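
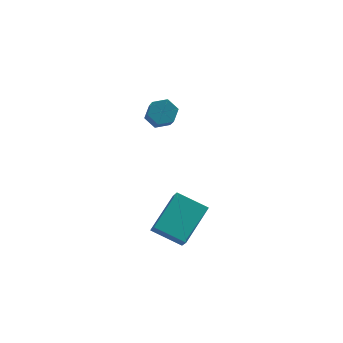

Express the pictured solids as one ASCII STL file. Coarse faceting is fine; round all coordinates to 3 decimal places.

solid 
facet normal -0.086 0.707 -0.702
outer loop
vertex 1.694 -0.333 0.398
vertex 1.093 -0.47 0.334
vertex 1.271 -0.041 0.744
endloop
endfacet
facet normal 0.725 0.528 0.441
outer loop
vertex 1.694 -0.333 0.398
vertex 1.271 -0.041 0.744
vertex 1.868 -1.752 1.811
endloop
endfacet
facet normal 0.724 0.529 0.443
outer loop
vertex 1.868 -1.752 1.811
vertex 1.271 -0.041 0.744
vertex 1.444 -1.46 2.156
endloop
endfacet
facet normal 0.086 -0.706 0.703
outer loop
vertex 1.868 -1.752 1.811
vertex 1.444 -1.46 2.156
vertex 1.267 -1.89 1.746
endloop
endfacet
facet normal -0.085 0.707 -0.702
outer loop
vertex 1.271 -0.041 0.744
vertex 1.093 -0.47 0.334
vertex 0.67 -0.178 0.679
endloop
endfacet
facet normal -0.229 0.672 0.704
outer loop
vertex 1.271 -0.041 0.744
vertex 0.67 -0.178 0.679
vertex 1.444 -1.46 2.156
endloop
endfacet
facet normal -0.228 0.673 0.704
outer loop
vertex 1.444 -1.46 2.156
vertex 0.67 -0.178 0.679
vertex 0.843 -1.597 2.092
endloop
endfacet
facet normal 0.086 -0.706 0.703
outer loop
vertex 1.444 -1.46 2.156
vertex 0.843 -1.597 2.092
vertex 1.267 -1.89 1.746
endloop
endfacet
facet normal -0.086 0.706 -0.703
outer loop
vertex 0.67 -0.178 0.679
vertex 1.093 -0.47 0.334
vertex 0.492 -0.608 0.269
endloop
endfacet
facet normal -0.954 0.145 0.262
outer loop
vertex 0.67 -0.178 0.679
vertex 0.492 -0.608 0.269
vertex 0.843 -1.597 2.092
endloop
endfacet
facet normal -0.954 0.143 0.262
outer loop
vertex 0.843 -1.597 2.092
vertex 0.492 -0.608 0.269
vertex 0.666 -2.027 1.682
endloop
endfacet
facet normal 0.086 -0.706 0.703
outer loop
vertex 0.843 -1.597 2.092
vertex 0.666 -2.027 1.682
vertex 1.267 -1.89 1.746
endloop
endfacet
facet normal -0.086 0.706 -0.703
outer loop
vertex 0.492 -0.608 0.269
vertex 1.093 -0.47 0.334
vertex 0.916 -0.9 -0.076
endloop
endfacet
facet normal -0.724 -0.529 -0.442
outer loop
vertex 0.492 -0.608 0.269
vertex 0.916 -0.9 -0.076
vertex 0.666 -2.027 1.682
endloop
endfacet
facet normal -0.726 -0.528 -0.442
outer loop
vertex 0.666 -2.027 1.682
vertex 0.916 -0.9 -0.076
vertex 1.089 -2.319 1.336
endloop
endfacet
facet normal 0.086 -0.707 0.702
outer loop
vertex 0.666 -2.027 1.682
vertex 1.089 -2.319 1.336
vertex 1.267 -1.89 1.746
endloop
endfacet
facet normal -0.086 0.706 -0.703
outer loop
vertex 0.916 -0.9 -0.076
vertex 1.093 -0.47 0.334
vertex 1.517 -0.763 -0.012
endloop
endfacet
facet normal 0.228 -0.673 -0.704
outer loop
vertex 0.916 -0.9 -0.076
vertex 1.517 -0.763 -0.012
vertex 1.089 -2.319 1.336
endloop
endfacet
facet normal 0.229 -0.673 -0.704
outer loop
vertex 1.089 -2.319 1.336
vertex 1.517 -0.763 -0.012
vertex 1.69 -2.182 1.401
endloop
endfacet
facet normal 0.085 -0.707 0.702
outer loop
vertex 1.089 -2.319 1.336
vertex 1.69 -2.182 1.401
vertex 1.267 -1.89 1.746
endloop
endfacet
facet normal -0.086 0.706 -0.703
outer loop
vertex 1.517 -0.763 -0.012
vertex 1.093 -0.47 0.334
vertex 1.694 -0.333 0.398
endloop
endfacet
facet normal 0.954 -0.144 -0.261
outer loop
vertex 1.517 -0.763 -0.012
vertex 1.694 -0.333 0.398
vertex 1.69 -2.182 1.401
endloop
endfacet
facet normal 0.954 -0.145 -0.263
outer loop
vertex 1.69 -2.182 1.401
vertex 1.694 -0.333 0.398
vertex 1.868 -1.752 1.811
endloop
endfacet
facet normal 0.086 -0.706 0.703
outer loop
vertex 1.69 -2.182 1.401
vertex 1.868 -1.752 1.811
vertex 1.267 -1.89 1.746
endloop
endfacet
facet normal -0.873 0.282 0.399
outer loop
vertex 1.83 -3.164 -2.142
vertex 1.664 -2.541 -2.945
vertex 0.968 -4.557 -3.045
endloop
endfacet
facet normal 0.161 -0.605 0.780
outer loop
vertex 2.216 -4.959 -3.615
vertex 1.83 -3.164 -2.142
vertex 0.968 -4.557 -3.045
endloop
endfacet
facet normal -0.873 0.281 0.399
outer loop
vertex 0.968 -4.557 -3.045
vertex 1.664 -2.541 -2.945
vertex 0.802 -3.933 -3.848
endloop
endfacet
facet normal -0.461 -0.744 -0.483
outer loop
vertex 0.802 -3.933 -3.848
vertex 2.216 -4.959 -3.615
vertex 0.968 -4.557 -3.045
endloop
endfacet
facet normal 0.460 0.745 0.483
outer loop
vertex 1.83 -3.164 -2.142
vertex 2.912 -2.943 -3.515
vertex 1.664 -2.541 -2.945
endloop
endfacet
facet normal 0.161 -0.605 0.780
outer loop
vertex 3.078 -3.567 -2.712
vertex 1.83 -3.164 -2.142
vertex 2.216 -4.959 -3.615
endloop
endfacet
facet normal 0.461 0.744 0.483
outer loop
vertex 3.078 -3.567 -2.712
vertex 2.912 -2.943 -3.515
vertex 1.83 -3.164 -2.142
endloop
endfacet
facet normal -0.161 0.605 -0.779
outer loop
vertex 1.664 -2.541 -2.945
vertex 2.912 -2.943 -3.515
vertex 0.802 -3.933 -3.848
endloop
endfacet
facet normal -0.461 -0.745 -0.483
outer loop
vertex 2.05 -4.336 -4.418
vertex 2.216 -4.959 -3.615
vertex 0.802 -3.933 -3.848
endloop
endfacet
facet normal -0.161 0.605 -0.780
outer loop
vertex 0.802 -3.933 -3.848
vertex 2.912 -2.943 -3.515
vertex 2.05 -4.336 -4.418
endloop
endfacet
facet normal 0.873 -0.282 -0.399
outer loop
vertex 2.05 -4.336 -4.418
vertex 3.078 -3.567 -2.712
vertex 2.216 -4.959 -3.615
endloop
endfacet
facet normal 0.873 -0.281 -0.399
outer loop
vertex 2.912 -2.943 -3.515
vertex 3.078 -3.567 -2.712
vertex 2.05 -4.336 -4.418
endloop
endfacet

endsolid


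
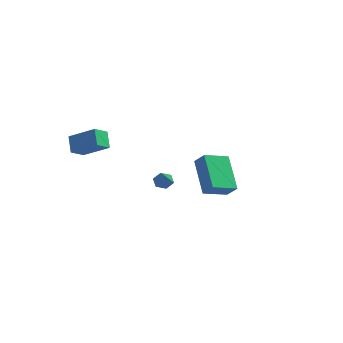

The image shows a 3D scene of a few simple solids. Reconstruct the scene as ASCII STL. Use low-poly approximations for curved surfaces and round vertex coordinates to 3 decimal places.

solid 
facet normal -0.368 0.695 -0.618
outer loop
vertex -1.561 3.183 -1.318
vertex -1.846 3.402 -0.902
vertex -1.336 3.578 -1.008
endloop
endfacet
facet normal 0.906 -0.247 -0.343
outer loop
vertex -1.561 3.183 -1.318
vertex -1.336 3.578 -1.008
vertex -1.274 2.318 0.062
endloop
endfacet
facet normal -0.368 0.695 -0.618
outer loop
vertex -1.336 3.578 -1.008
vertex -1.846 3.402 -0.902
vertex -1.621 3.797 -0.592
endloop
endfacet
facet normal 0.846 0.369 0.385
outer loop
vertex -1.336 3.578 -1.008
vertex -1.621 3.797 -0.592
vertex -1.274 2.318 0.062
endloop
endfacet
facet normal -0.368 0.695 -0.618
outer loop
vertex -1.621 3.797 -0.592
vertex -1.846 3.402 -0.902
vertex -2.132 3.621 -0.486
endloop
endfacet
facet normal 0.046 0.413 0.910
outer loop
vertex -1.621 3.797 -0.592
vertex -2.132 3.621 -0.486
vertex -1.274 2.318 0.062
endloop
endfacet
facet normal -0.366 0.696 -0.618
outer loop
vertex -2.132 3.621 -0.486
vertex -1.846 3.402 -0.902
vertex -2.357 3.227 -0.796
endloop
endfacet
facet normal -0.692 -0.159 0.704
outer loop
vertex -2.132 3.621 -0.486
vertex -2.357 3.227 -0.796
vertex -1.274 2.318 0.062
endloop
endfacet
facet normal -0.366 0.696 -0.617
outer loop
vertex -2.357 3.227 -0.796
vertex -1.846 3.402 -0.902
vertex -2.072 3.008 -1.212
endloop
endfacet
facet normal -0.631 -0.775 -0.024
outer loop
vertex -2.357 3.227 -0.796
vertex -2.072 3.008 -1.212
vertex -1.274 2.318 0.062
endloop
endfacet
facet normal -0.366 0.696 -0.617
outer loop
vertex -2.072 3.008 -1.212
vertex -1.846 3.402 -0.902
vertex -1.561 3.183 -1.318
endloop
endfacet
facet normal 0.167 -0.819 -0.548
outer loop
vertex -2.072 3.008 -1.212
vertex -1.561 3.183 -1.318
vertex -1.274 2.318 0.062
endloop
endfacet
facet normal -0.417 0.487 0.767
outer loop
vertex -1.895 -3.071 4.864
vertex -1.713 -2.242 4.437
vertex -3.316 -3.137 4.133
endloop
endfacet
facet normal -0.191 -0.873 0.450
outer loop
vertex -2.887 -3.638 3.343
vertex -1.895 -3.071 4.864
vertex -3.316 -3.137 4.133
endloop
endfacet
facet normal -0.417 0.486 0.768
outer loop
vertex -3.316 -3.137 4.133
vertex -1.713 -2.242 4.437
vertex -3.135 -2.308 3.706
endloop
endfacet
facet normal -0.889 -0.041 -0.457
outer loop
vertex -3.135 -2.308 3.706
vertex -2.887 -3.638 3.343
vertex -3.316 -3.137 4.133
endloop
endfacet
facet normal 0.889 0.040 0.457
outer loop
vertex -1.895 -3.071 4.864
vertex -1.284 -2.743 3.647
vertex -1.713 -2.242 4.437
endloop
endfacet
facet normal -0.191 -0.873 0.450
outer loop
vertex -1.465 -3.572 4.074
vertex -1.895 -3.071 4.864
vertex -2.887 -3.638 3.343
endloop
endfacet
facet normal 0.888 0.042 0.457
outer loop
vertex -1.465 -3.572 4.074
vertex -1.284 -2.743 3.647
vertex -1.895 -3.071 4.864
endloop
endfacet
facet normal 0.191 0.873 -0.450
outer loop
vertex -1.713 -2.242 4.437
vertex -1.284 -2.743 3.647
vertex -3.135 -2.308 3.706
endloop
endfacet
facet normal -0.888 -0.041 -0.458
outer loop
vertex -2.705 -2.809 2.916
vertex -2.887 -3.638 3.343
vertex -3.135 -2.308 3.706
endloop
endfacet
facet normal 0.191 0.873 -0.450
outer loop
vertex -3.135 -2.308 3.706
vertex -1.284 -2.743 3.647
vertex -2.705 -2.809 2.916
endloop
endfacet
facet normal 0.417 -0.487 -0.767
outer loop
vertex -2.705 -2.809 2.916
vertex -1.465 -3.572 4.074
vertex -2.887 -3.638 3.343
endloop
endfacet
facet normal 0.417 -0.486 -0.768
outer loop
vertex -1.284 -2.743 3.647
vertex -1.465 -3.572 4.074
vertex -2.705 -2.809 2.916
endloop
endfacet
facet normal -0.501 -0.825 0.261
outer loop
vertex 3.039 -1.37 3.519
vertex 2.406 -1.173 2.926
vertex 4.088 -2.477 2.032
endloop
endfacet
facet normal 0.712 -0.221 0.667
outer loop
vertex 4.774 -1.347 1.674
vertex 3.039 -1.37 3.519
vertex 4.088 -2.477 2.032
endloop
endfacet
facet normal -0.501 -0.825 0.261
outer loop
vertex 4.088 -2.477 2.032
vertex 2.406 -1.173 2.926
vertex 3.454 -2.28 1.438
endloop
endfacet
facet normal 0.492 -0.520 -0.698
outer loop
vertex 3.454 -2.28 1.438
vertex 4.774 -1.347 1.674
vertex 4.088 -2.477 2.032
endloop
endfacet
facet normal -0.492 0.520 0.698
outer loop
vertex 3.039 -1.37 3.519
vertex 3.092 -0.043 2.568
vertex 2.406 -1.173 2.926
endloop
endfacet
facet normal 0.712 -0.222 0.666
outer loop
vertex 3.726 -0.24 3.162
vertex 3.039 -1.37 3.519
vertex 4.774 -1.347 1.674
endloop
endfacet
facet normal -0.492 0.520 0.698
outer loop
vertex 3.726 -0.24 3.162
vertex 3.092 -0.043 2.568
vertex 3.039 -1.37 3.519
endloop
endfacet
facet normal -0.712 0.221 -0.666
outer loop
vertex 2.406 -1.173 2.926
vertex 3.092 -0.043 2.568
vertex 3.454 -2.28 1.438
endloop
endfacet
facet normal 0.492 -0.520 -0.698
outer loop
vertex 4.141 -1.15 1.081
vertex 4.774 -1.347 1.674
vertex 3.454 -2.28 1.438
endloop
endfacet
facet normal -0.711 0.222 -0.667
outer loop
vertex 3.454 -2.28 1.438
vertex 3.092 -0.043 2.568
vertex 4.141 -1.15 1.081
endloop
endfacet
facet normal 0.501 0.825 -0.261
outer loop
vertex 4.141 -1.15 1.081
vertex 3.726 -0.24 3.162
vertex 4.774 -1.347 1.674
endloop
endfacet
facet normal 0.501 0.825 -0.261
outer loop
vertex 3.092 -0.043 2.568
vertex 3.726 -0.24 3.162
vertex 4.141 -1.15 1.081
endloop
endfacet

endsolid


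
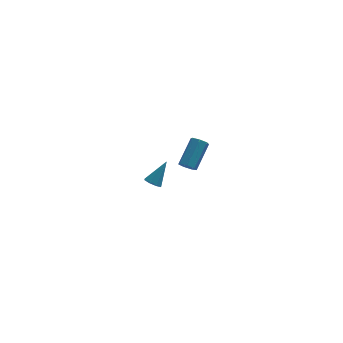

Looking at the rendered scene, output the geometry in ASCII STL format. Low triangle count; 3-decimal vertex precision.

solid 
facet normal -0.505 -0.371 -0.779
outer loop
vertex 0.134 3.753 -4.729
vertex -0.106 3.374 -4.393
vertex -0.233 3.894 -4.558
endloop
endfacet
facet normal 0.255 0.940 -0.228
outer loop
vertex 0.134 3.753 -4.729
vertex -0.233 3.894 -4.558
vertex 0.726 3.986 -3.107
endloop
endfacet
facet normal -0.504 -0.371 -0.780
outer loop
vertex -0.233 3.894 -4.558
vertex -0.106 3.374 -4.393
vertex -0.526 3.731 -4.291
endloop
endfacet
facet normal -0.352 0.919 0.175
outer loop
vertex -0.233 3.894 -4.558
vertex -0.526 3.731 -4.291
vertex 0.726 3.986 -3.107
endloop
endfacet
facet normal -0.504 -0.370 -0.780
outer loop
vertex -0.526 3.731 -4.291
vertex -0.106 3.374 -4.393
vertex -0.573 3.359 -4.084
endloop
endfacet
facet normal -0.666 0.425 0.613
outer loop
vertex -0.526 3.731 -4.291
vertex -0.573 3.359 -4.084
vertex 0.726 3.986 -3.107
endloop
endfacet
facet normal -0.504 -0.371 -0.780
outer loop
vertex -0.573 3.359 -4.084
vertex -0.106 3.374 -4.393
vertex -0.346 2.996 -4.058
endloop
endfacet
facet normal -0.500 -0.254 0.828
outer loop
vertex -0.573 3.359 -4.084
vertex -0.346 2.996 -4.058
vertex 0.726 3.986 -3.107
endloop
endfacet
facet normal -0.506 -0.369 -0.779
outer loop
vertex -0.346 2.996 -4.058
vertex -0.106 3.374 -4.393
vertex 0.021 2.854 -4.229
endloop
endfacet
facet normal 0.046 -0.718 0.695
outer loop
vertex -0.346 2.996 -4.058
vertex 0.021 2.854 -4.229
vertex 0.726 3.986 -3.107
endloop
endfacet
facet normal -0.506 -0.369 -0.780
outer loop
vertex 0.021 2.854 -4.229
vertex -0.106 3.374 -4.393
vertex 0.313 3.018 -4.496
endloop
endfacet
facet normal 0.656 -0.696 0.290
outer loop
vertex 0.021 2.854 -4.229
vertex 0.313 3.018 -4.496
vertex 0.726 3.986 -3.107
endloop
endfacet
facet normal -0.506 -0.370 -0.779
outer loop
vertex 0.313 3.018 -4.496
vertex -0.106 3.374 -4.393
vertex 0.36 3.39 -4.703
endloop
endfacet
facet normal 0.968 -0.204 -0.146
outer loop
vertex 0.313 3.018 -4.496
vertex 0.36 3.39 -4.703
vertex 0.726 3.986 -3.107
endloop
endfacet
facet normal -0.506 -0.371 -0.779
outer loop
vertex 0.36 3.39 -4.703
vertex -0.106 3.374 -4.393
vertex 0.134 3.753 -4.729
endloop
endfacet
facet normal 0.803 0.474 -0.361
outer loop
vertex 0.36 3.39 -4.703
vertex 0.134 3.753 -4.729
vertex 0.726 3.986 -3.107
endloop
endfacet
facet normal -0.438 -0.651 -0.619
outer loop
vertex 1.357 -4.006 2.875
vertex 1.031 -3.644 2.725
vertex 1.486 -3.763 2.528
endloop
endfacet
facet normal 0.850 -0.524 -0.051
outer loop
vertex 1.357 -4.006 2.875
vertex 1.486 -3.763 2.528
vertex 2.116 -2.878 3.945
endloop
endfacet
facet normal 0.851 -0.523 -0.052
outer loop
vertex 2.116 -2.878 3.945
vertex 1.486 -3.763 2.528
vertex 2.244 -2.635 3.598
endloop
endfacet
facet normal 0.438 0.652 0.618
outer loop
vertex 2.116 -2.878 3.945
vertex 2.244 -2.635 3.598
vertex 1.789 -2.516 3.795
endloop
endfacet
facet normal -0.438 -0.653 -0.618
outer loop
vertex 1.486 -3.763 2.528
vertex 1.031 -3.644 2.725
vertex 1.272 -3.431 2.329
endloop
endfacet
facet normal 0.758 0.102 -0.644
outer loop
vertex 1.486 -3.763 2.528
vertex 1.272 -3.431 2.329
vertex 2.244 -2.635 3.598
endloop
endfacet
facet normal 0.758 0.102 -0.644
outer loop
vertex 2.244 -2.635 3.598
vertex 1.272 -3.431 2.329
vertex 2.03 -2.303 3.399
endloop
endfacet
facet normal 0.438 0.653 0.618
outer loop
vertex 2.244 -2.635 3.598
vertex 2.03 -2.303 3.399
vertex 1.789 -2.516 3.795
endloop
endfacet
facet normal -0.439 -0.652 -0.618
outer loop
vertex 1.272 -3.431 2.329
vertex 1.031 -3.644 2.725
vertex 0.876 -3.259 2.429
endloop
endfacet
facet normal 0.093 0.652 -0.753
outer loop
vertex 1.272 -3.431 2.329
vertex 0.876 -3.259 2.429
vertex 2.03 -2.303 3.399
endloop
endfacet
facet normal 0.094 0.651 -0.754
outer loop
vertex 2.03 -2.303 3.399
vertex 0.876 -3.259 2.429
vertex 1.635 -2.131 3.498
endloop
endfacet
facet normal 0.439 0.652 0.618
outer loop
vertex 2.03 -2.303 3.399
vertex 1.635 -2.131 3.498
vertex 1.789 -2.516 3.795
endloop
endfacet
facet normal -0.438 -0.652 -0.619
outer loop
vertex 0.876 -3.259 2.429
vertex 1.031 -3.644 2.725
vertex 0.597 -3.377 2.751
endloop
endfacet
facet normal -0.640 0.710 -0.294
outer loop
vertex 0.876 -3.259 2.429
vertex 0.597 -3.377 2.751
vertex 1.635 -2.131 3.498
endloop
endfacet
facet normal -0.640 0.710 -0.294
outer loop
vertex 1.635 -2.131 3.498
vertex 0.597 -3.377 2.751
vertex 1.356 -2.249 3.821
endloop
endfacet
facet normal 0.439 0.652 0.618
outer loop
vertex 1.635 -2.131 3.498
vertex 1.356 -2.249 3.821
vertex 1.789 -2.516 3.795
endloop
endfacet
facet normal -0.438 -0.652 -0.619
outer loop
vertex 0.597 -3.377 2.751
vertex 1.031 -3.644 2.725
vertex 0.644 -3.696 3.054
endloop
endfacet
facet normal -0.892 0.235 0.386
outer loop
vertex 0.597 -3.377 2.751
vertex 0.644 -3.696 3.054
vertex 1.356 -2.249 3.821
endloop
endfacet
facet normal -0.892 0.235 0.386
outer loop
vertex 1.356 -2.249 3.821
vertex 0.644 -3.696 3.054
vertex 1.403 -2.568 4.124
endloop
endfacet
facet normal 0.439 0.652 0.618
outer loop
vertex 1.356 -2.249 3.821
vertex 1.403 -2.568 4.124
vertex 1.789 -2.516 3.795
endloop
endfacet
facet normal -0.438 -0.652 -0.619
outer loop
vertex 0.644 -3.696 3.054
vertex 1.031 -3.644 2.725
vertex 0.983 -3.976 3.109
endloop
endfacet
facet normal -0.472 -0.419 0.776
outer loop
vertex 0.644 -3.696 3.054
vertex 0.983 -3.976 3.109
vertex 1.403 -2.568 4.124
endloop
endfacet
facet normal -0.473 -0.418 0.776
outer loop
vertex 1.403 -2.568 4.124
vertex 0.983 -3.976 3.109
vertex 1.741 -2.848 4.179
endloop
endfacet
facet normal 0.439 0.652 0.618
outer loop
vertex 1.403 -2.568 4.124
vertex 1.741 -2.848 4.179
vertex 1.789 -2.516 3.795
endloop
endfacet
facet normal -0.439 -0.652 -0.618
outer loop
vertex 0.983 -3.976 3.109
vertex 1.031 -3.644 2.725
vertex 1.357 -4.006 2.875
endloop
endfacet
facet normal 0.303 -0.755 0.581
outer loop
vertex 0.983 -3.976 3.109
vertex 1.357 -4.006 2.875
vertex 1.741 -2.848 4.179
endloop
endfacet
facet normal 0.302 -0.755 0.582
outer loop
vertex 1.741 -2.848 4.179
vertex 1.357 -4.006 2.875
vertex 2.116 -2.878 3.945
endloop
endfacet
facet normal 0.438 0.652 0.619
outer loop
vertex 1.741 -2.848 4.179
vertex 2.116 -2.878 3.945
vertex 1.789 -2.516 3.795
endloop
endfacet

endsolid


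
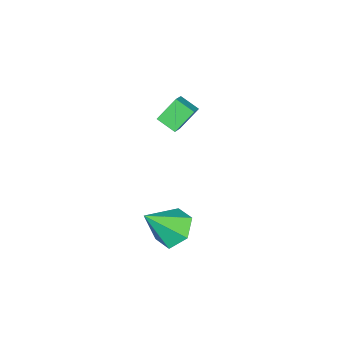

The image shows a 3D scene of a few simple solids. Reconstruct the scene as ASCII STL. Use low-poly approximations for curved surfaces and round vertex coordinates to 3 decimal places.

solid 
facet normal -0.568 0.452 0.688
outer loop
vertex -3.603 -2.971 0.288
vertex -3.413 -2.103 -0.126
vertex -4.554 -3.098 -0.414
endloop
endfacet
facet normal -0.194 -0.885 0.423
outer loop
vertex -3.827 -3.677 -1.294
vertex -3.603 -2.971 0.288
vertex -4.554 -3.098 -0.414
endloop
endfacet
facet normal -0.568 0.452 0.688
outer loop
vertex -4.554 -3.098 -0.414
vertex -3.413 -2.103 -0.126
vertex -4.365 -2.231 -0.828
endloop
endfacet
facet normal -0.800 -0.107 -0.590
outer loop
vertex -4.365 -2.231 -0.828
vertex -3.827 -3.677 -1.294
vertex -4.554 -3.098 -0.414
endloop
endfacet
facet normal 0.800 0.107 0.591
outer loop
vertex -3.603 -2.971 0.288
vertex -2.686 -2.682 -1.006
vertex -3.413 -2.103 -0.126
endloop
endfacet
facet normal -0.192 -0.886 0.423
outer loop
vertex -2.875 -3.549 -0.592
vertex -3.603 -2.971 0.288
vertex -3.827 -3.677 -1.294
endloop
endfacet
facet normal 0.800 0.108 0.591
outer loop
vertex -2.875 -3.549 -0.592
vertex -2.686 -2.682 -1.006
vertex -3.603 -2.971 0.288
endloop
endfacet
facet normal 0.193 0.885 -0.423
outer loop
vertex -3.413 -2.103 -0.126
vertex -2.686 -2.682 -1.006
vertex -4.365 -2.231 -0.828
endloop
endfacet
facet normal -0.799 -0.107 -0.591
outer loop
vertex -3.637 -2.809 -1.708
vertex -3.827 -3.677 -1.294
vertex -4.365 -2.231 -0.828
endloop
endfacet
facet normal 0.193 0.886 -0.422
outer loop
vertex -4.365 -2.231 -0.828
vertex -2.686 -2.682 -1.006
vertex -3.637 -2.809 -1.708
endloop
endfacet
facet normal 0.568 -0.452 -0.688
outer loop
vertex -3.637 -2.809 -1.708
vertex -2.875 -3.549 -0.592
vertex -3.827 -3.677 -1.294
endloop
endfacet
facet normal 0.568 -0.452 -0.688
outer loop
vertex -2.686 -2.682 -1.006
vertex -2.875 -3.549 -0.592
vertex -3.637 -2.809 -1.708
endloop
endfacet
facet normal -0.440 0.516 -0.735
outer loop
vertex 1.948 -0.464 -2.865
vertex 1.393 -1.243 -3.08
vertex 1.079 -0.582 -2.428
endloop
endfacet
facet normal 0.312 0.556 0.771
outer loop
vertex 1.948 -0.464 -2.865
vertex 1.079 -0.582 -2.428
vertex 2.207 -2.197 -1.72
endloop
endfacet
facet normal -0.440 0.516 -0.735
outer loop
vertex 1.079 -0.582 -2.428
vertex 1.393 -1.243 -3.08
vertex 0.524 -1.361 -2.642
endloop
endfacet
facet normal -0.450 0.076 0.890
outer loop
vertex 1.079 -0.582 -2.428
vertex 0.524 -1.361 -2.642
vertex 2.207 -2.197 -1.72
endloop
endfacet
facet normal -0.440 0.517 -0.734
outer loop
vertex 0.524 -1.361 -2.642
vertex 1.393 -1.243 -3.08
vertex 0.838 -2.021 -3.295
endloop
endfacet
facet normal -0.579 -0.696 0.425
outer loop
vertex 0.524 -1.361 -2.642
vertex 0.838 -2.021 -3.295
vertex 2.207 -2.197 -1.72
endloop
endfacet
facet normal -0.440 0.517 -0.735
outer loop
vertex 0.838 -2.021 -3.295
vertex 1.393 -1.243 -3.08
vertex 1.707 -1.903 -3.732
endloop
endfacet
facet normal 0.055 -0.986 -0.158
outer loop
vertex 0.838 -2.021 -3.295
vertex 1.707 -1.903 -3.732
vertex 2.207 -2.197 -1.72
endloop
endfacet
facet normal -0.440 0.516 -0.735
outer loop
vertex 1.707 -1.903 -3.732
vertex 1.393 -1.243 -3.08
vertex 2.262 -1.124 -3.517
endloop
endfacet
facet normal 0.817 -0.506 -0.277
outer loop
vertex 1.707 -1.903 -3.732
vertex 2.262 -1.124 -3.517
vertex 2.207 -2.197 -1.72
endloop
endfacet
facet normal -0.440 0.516 -0.735
outer loop
vertex 2.262 -1.124 -3.517
vertex 1.393 -1.243 -3.08
vertex 1.948 -0.464 -2.865
endloop
endfacet
facet normal 0.946 0.265 0.187
outer loop
vertex 2.262 -1.124 -3.517
vertex 1.948 -0.464 -2.865
vertex 2.207 -2.197 -1.72
endloop
endfacet

endsolid


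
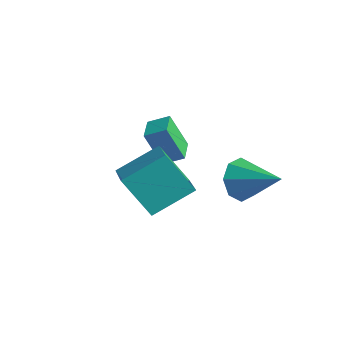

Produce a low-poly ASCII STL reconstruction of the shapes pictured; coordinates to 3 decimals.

solid 
facet normal -0.670 0.741 -0.031
outer loop
vertex -2.212 1.7 2.427
vertex -1.526 2.338 2.856
vertex -1.613 2.172 0.764
endloop
endfacet
facet normal -0.665 -0.620 -0.416
outer loop
vertex -0.734 1.202 0.804
vertex -2.212 1.7 2.427
vertex -1.613 2.172 0.764
endloop
endfacet
facet normal -0.671 0.741 -0.031
outer loop
vertex -1.613 2.172 0.764
vertex -1.526 2.338 2.856
vertex -0.927 2.811 1.192
endloop
endfacet
facet normal 0.327 0.258 -0.909
outer loop
vertex -0.927 2.811 1.192
vertex -0.734 1.202 0.804
vertex -1.613 2.172 0.764
endloop
endfacet
facet normal -0.327 -0.259 0.909
outer loop
vertex -2.212 1.7 2.427
vertex -0.647 1.368 2.896
vertex -1.526 2.338 2.856
endloop
endfacet
facet normal -0.665 -0.620 -0.416
outer loop
vertex -1.333 0.729 2.468
vertex -2.212 1.7 2.427
vertex -0.734 1.202 0.804
endloop
endfacet
facet normal -0.327 -0.258 0.909
outer loop
vertex -1.333 0.729 2.468
vertex -0.647 1.368 2.896
vertex -2.212 1.7 2.427
endloop
endfacet
facet normal 0.665 0.620 0.416
outer loop
vertex -1.526 2.338 2.856
vertex -0.647 1.368 2.896
vertex -0.927 2.811 1.192
endloop
endfacet
facet normal 0.328 0.258 -0.909
outer loop
vertex -0.048 1.84 1.233
vertex -0.734 1.202 0.804
vertex -0.927 2.811 1.192
endloop
endfacet
facet normal 0.665 0.620 0.416
outer loop
vertex -0.927 2.811 1.192
vertex -0.647 1.368 2.896
vertex -0.048 1.84 1.233
endloop
endfacet
facet normal 0.670 -0.741 0.031
outer loop
vertex -0.048 1.84 1.233
vertex -1.333 0.729 2.468
vertex -0.734 1.202 0.804
endloop
endfacet
facet normal 0.671 -0.741 0.031
outer loop
vertex -0.647 1.368 2.896
vertex -1.333 0.729 2.468
vertex -0.048 1.84 1.233
endloop
endfacet
facet normal -0.888 -0.172 -0.426
outer loop
vertex 3.094 2.078 0.162
vertex 2.595 2.525 1.022
vertex 2.978 2.899 0.073
endloop
endfacet
facet normal 0.773 0.041 -0.633
outer loop
vertex 3.094 2.078 0.162
vertex 2.978 2.899 0.073
vertex 4.505 2.895 1.938
endloop
endfacet
facet normal -0.888 -0.173 -0.426
outer loop
vertex 2.978 2.899 0.073
vertex 2.595 2.525 1.022
vertex 2.637 3.501 0.539
endloop
endfacet
facet normal 0.568 0.680 -0.463
outer loop
vertex 2.978 2.899 0.073
vertex 2.637 3.501 0.539
vertex 4.505 2.895 1.938
endloop
endfacet
facet normal -0.888 -0.172 -0.425
outer loop
vertex 2.637 3.501 0.539
vertex 2.595 2.525 1.022
vertex 2.272 3.531 1.289
endloop
endfacet
facet normal 0.250 0.965 0.083
outer loop
vertex 2.637 3.501 0.539
vertex 2.272 3.531 1.289
vertex 4.505 2.895 1.938
endloop
endfacet
facet normal -0.888 -0.172 -0.426
outer loop
vertex 2.272 3.531 1.289
vertex 2.595 2.525 1.022
vertex 2.096 2.971 1.882
endloop
endfacet
facet normal 0.007 0.726 0.688
outer loop
vertex 2.272 3.531 1.289
vertex 2.096 2.971 1.882
vertex 4.505 2.895 1.938
endloop
endfacet
facet normal -0.888 -0.173 -0.426
outer loop
vertex 2.096 2.971 1.882
vertex 2.595 2.525 1.022
vertex 2.213 2.15 1.972
endloop
endfacet
facet normal -0.020 0.106 0.994
outer loop
vertex 2.096 2.971 1.882
vertex 2.213 2.15 1.972
vertex 4.505 2.895 1.938
endloop
endfacet
facet normal -0.889 -0.172 -0.425
outer loop
vertex 2.213 2.15 1.972
vertex 2.595 2.525 1.022
vertex 2.553 1.548 1.505
endloop
endfacet
facet normal 0.186 -0.535 0.824
outer loop
vertex 2.213 2.15 1.972
vertex 2.553 1.548 1.505
vertex 4.505 2.895 1.938
endloop
endfacet
facet normal -0.888 -0.173 -0.427
outer loop
vertex 2.553 1.548 1.505
vertex 2.595 2.525 1.022
vertex 2.919 1.518 0.756
endloop
endfacet
facet normal 0.503 -0.818 0.279
outer loop
vertex 2.553 1.548 1.505
vertex 2.919 1.518 0.756
vertex 4.505 2.895 1.938
endloop
endfacet
facet normal -0.888 -0.173 -0.425
outer loop
vertex 2.919 1.518 0.756
vertex 2.595 2.525 1.022
vertex 3.094 2.078 0.162
endloop
endfacet
facet normal 0.747 -0.580 -0.327
outer loop
vertex 2.919 1.518 0.756
vertex 3.094 2.078 0.162
vertex 4.505 2.895 1.938
endloop
endfacet
facet normal -0.777 0.513 -0.365
outer loop
vertex 0.128 -2.023 2.48
vertex 0.787 -0.304 3.49
vertex 1.296 -1.468 0.774
endloop
endfacet
facet normal -0.314 -0.819 -0.481
outer loop
vertex 2.733 -2.416 1.45
vertex 0.128 -2.023 2.48
vertex 1.296 -1.468 0.774
endloop
endfacet
facet normal -0.777 0.512 -0.365
outer loop
vertex 1.296 -1.468 0.774
vertex 0.787 -0.304 3.49
vertex 1.954 0.251 1.784
endloop
endfacet
facet normal 0.546 0.259 -0.797
outer loop
vertex 1.954 0.251 1.784
vertex 2.733 -2.416 1.45
vertex 1.296 -1.468 0.774
endloop
endfacet
facet normal -0.546 -0.259 0.797
outer loop
vertex 0.128 -2.023 2.48
vertex 2.224 -1.252 4.166
vertex 0.787 -0.304 3.49
endloop
endfacet
facet normal -0.314 -0.819 -0.481
outer loop
vertex 1.566 -2.971 3.156
vertex 0.128 -2.023 2.48
vertex 2.733 -2.416 1.45
endloop
endfacet
facet normal -0.546 -0.259 0.797
outer loop
vertex 1.566 -2.971 3.156
vertex 2.224 -1.252 4.166
vertex 0.128 -2.023 2.48
endloop
endfacet
facet normal 0.314 0.819 0.481
outer loop
vertex 0.787 -0.304 3.49
vertex 2.224 -1.252 4.166
vertex 1.954 0.251 1.784
endloop
endfacet
facet normal 0.546 0.259 -0.797
outer loop
vertex 3.392 -0.697 2.46
vertex 2.733 -2.416 1.45
vertex 1.954 0.251 1.784
endloop
endfacet
facet normal 0.314 0.819 0.481
outer loop
vertex 1.954 0.251 1.784
vertex 2.224 -1.252 4.166
vertex 3.392 -0.697 2.46
endloop
endfacet
facet normal 0.777 -0.512 0.365
outer loop
vertex 3.392 -0.697 2.46
vertex 1.566 -2.971 3.156
vertex 2.733 -2.416 1.45
endloop
endfacet
facet normal 0.777 -0.512 0.365
outer loop
vertex 2.224 -1.252 4.166
vertex 1.566 -2.971 3.156
vertex 3.392 -0.697 2.46
endloop
endfacet

endsolid


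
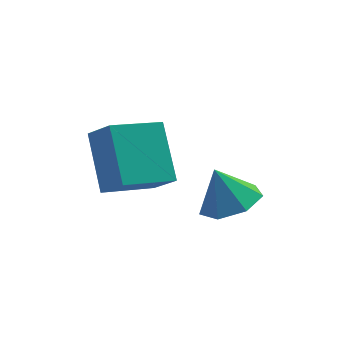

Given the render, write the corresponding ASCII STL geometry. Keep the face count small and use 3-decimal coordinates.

solid 
facet normal -0.914 -0.194 0.358
outer loop
vertex -1.269 3.985 3.31
vertex -1.658 4.543 2.619
vertex -1.386 2.611 2.265
endloop
endfacet
facet normal 0.400 -0.576 0.713
outer loop
vertex 0.058 2.917 1.701
vertex -1.269 3.985 3.31
vertex -1.386 2.611 2.265
endloop
endfacet
facet normal -0.914 -0.194 0.357
outer loop
vertex -1.386 2.611 2.265
vertex -1.658 4.543 2.619
vertex -1.774 3.169 1.574
endloop
endfacet
facet normal -0.067 -0.794 -0.604
outer loop
vertex -1.774 3.169 1.574
vertex 0.058 2.917 1.701
vertex -1.386 2.611 2.265
endloop
endfacet
facet normal 0.067 0.794 0.604
outer loop
vertex -1.269 3.985 3.31
vertex -0.214 4.849 2.055
vertex -1.658 4.543 2.619
endloop
endfacet
facet normal 0.401 -0.576 0.713
outer loop
vertex 0.174 4.291 2.746
vertex -1.269 3.985 3.31
vertex 0.058 2.917 1.701
endloop
endfacet
facet normal 0.067 0.794 0.604
outer loop
vertex 0.174 4.291 2.746
vertex -0.214 4.849 2.055
vertex -1.269 3.985 3.31
endloop
endfacet
facet normal -0.400 0.576 -0.713
outer loop
vertex -1.658 4.543 2.619
vertex -0.214 4.849 2.055
vertex -1.774 3.169 1.574
endloop
endfacet
facet normal -0.067 -0.794 -0.604
outer loop
vertex -0.331 3.475 1.01
vertex 0.058 2.917 1.701
vertex -1.774 3.169 1.574
endloop
endfacet
facet normal -0.401 0.576 -0.713
outer loop
vertex -1.774 3.169 1.574
vertex -0.214 4.849 2.055
vertex -0.331 3.475 1.01
endloop
endfacet
facet normal 0.914 0.195 -0.357
outer loop
vertex -0.331 3.475 1.01
vertex 0.174 4.291 2.746
vertex 0.058 2.917 1.701
endloop
endfacet
facet normal 0.914 0.194 -0.357
outer loop
vertex -0.214 4.849 2.055
vertex 0.174 4.291 2.746
vertex -0.331 3.475 1.01
endloop
endfacet
facet normal 0.261 -0.349 -0.900
outer loop
vertex 2.239 2.742 0.542
vertex 1.53 3.089 0.202
vertex 2.309 3.441 0.291
endloop
endfacet
facet normal 0.652 0.198 0.732
outer loop
vertex 2.239 2.742 0.542
vertex 2.309 3.441 0.291
vertex 1.23 3.491 1.238
endloop
endfacet
facet normal 0.260 -0.348 -0.901
outer loop
vertex 2.309 3.441 0.291
vertex 1.53 3.089 0.202
vertex 1.793 3.876 -0.026
endloop
endfacet
facet normal 0.414 0.803 0.429
outer loop
vertex 2.309 3.441 0.291
vertex 1.793 3.876 -0.026
vertex 1.23 3.491 1.238
endloop
endfacet
facet normal 0.261 -0.348 -0.900
outer loop
vertex 1.793 3.876 -0.026
vertex 1.53 3.089 0.202
vertex 1.078 3.718 -0.172
endloop
endfacet
facet normal -0.247 0.952 0.180
outer loop
vertex 1.793 3.876 -0.026
vertex 1.078 3.718 -0.172
vertex 1.23 3.491 1.238
endloop
endfacet
facet normal 0.260 -0.349 -0.900
outer loop
vertex 1.078 3.718 -0.172
vertex 1.53 3.089 0.202
vertex 0.703 3.087 -0.036
endloop
endfacet
facet normal -0.829 0.531 0.175
outer loop
vertex 1.078 3.718 -0.172
vertex 0.703 3.087 -0.036
vertex 1.23 3.491 1.238
endloop
endfacet
facet normal 0.260 -0.350 -0.900
outer loop
vertex 0.703 3.087 -0.036
vertex 1.53 3.089 0.202
vertex 0.951 2.458 0.28
endloop
endfacet
facet normal -0.897 -0.144 0.417
outer loop
vertex 0.703 3.087 -0.036
vertex 0.951 2.458 0.28
vertex 1.23 3.491 1.238
endloop
endfacet
facet normal 0.260 -0.350 -0.900
outer loop
vertex 0.951 2.458 0.28
vertex 1.53 3.089 0.202
vertex 1.634 2.304 0.537
endloop
endfacet
facet normal -0.399 -0.563 0.724
outer loop
vertex 0.951 2.458 0.28
vertex 1.634 2.304 0.537
vertex 1.23 3.491 1.238
endloop
endfacet
facet normal 0.261 -0.350 -0.900
outer loop
vertex 1.634 2.304 0.537
vertex 1.53 3.089 0.202
vertex 2.239 2.742 0.542
endloop
endfacet
facet normal 0.291 -0.411 0.864
outer loop
vertex 1.634 2.304 0.537
vertex 2.239 2.742 0.542
vertex 1.23 3.491 1.238
endloop
endfacet

endsolid


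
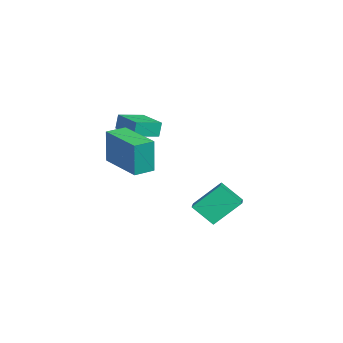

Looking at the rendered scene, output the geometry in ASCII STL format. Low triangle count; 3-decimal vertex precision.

solid 
facet normal -0.811 -0.584 -0.042
outer loop
vertex -1.76 -1.958 1.315
vertex -2.5 -0.911 1.05
vertex -1.637 -2.072 0.522
endloop
endfacet
facet normal 0.566 -0.799 0.203
outer loop
vertex -0.3 -1.109 0.59
vertex -1.76 -1.958 1.315
vertex -1.637 -2.072 0.522
endloop
endfacet
facet normal -0.811 -0.584 -0.041
outer loop
vertex -1.637 -2.072 0.522
vertex -2.5 -0.911 1.05
vertex -2.378 -1.025 0.257
endloop
endfacet
facet normal 0.151 -0.141 -0.978
outer loop
vertex -2.378 -1.025 0.257
vertex -0.3 -1.109 0.59
vertex -1.637 -2.072 0.522
endloop
endfacet
facet normal -0.151 0.141 0.978
outer loop
vertex -1.76 -1.958 1.315
vertex -1.163 0.052 1.118
vertex -2.5 -0.911 1.05
endloop
endfacet
facet normal 0.565 -0.800 0.202
outer loop
vertex -0.422 -0.995 1.383
vertex -1.76 -1.958 1.315
vertex -0.3 -1.109 0.59
endloop
endfacet
facet normal -0.151 0.141 0.978
outer loop
vertex -0.422 -0.995 1.383
vertex -1.163 0.052 1.118
vertex -1.76 -1.958 1.315
endloop
endfacet
facet normal -0.566 0.800 -0.202
outer loop
vertex -2.5 -0.911 1.05
vertex -1.163 0.052 1.118
vertex -2.378 -1.025 0.257
endloop
endfacet
facet normal 0.151 -0.141 -0.978
outer loop
vertex -1.04 -0.062 0.325
vertex -0.3 -1.109 0.59
vertex -2.378 -1.025 0.257
endloop
endfacet
facet normal -0.565 0.800 -0.203
outer loop
vertex -2.378 -1.025 0.257
vertex -1.163 0.052 1.118
vertex -1.04 -0.062 0.325
endloop
endfacet
facet normal 0.811 0.584 0.041
outer loop
vertex -1.04 -0.062 0.325
vertex -0.422 -0.995 1.383
vertex -0.3 -1.109 0.59
endloop
endfacet
facet normal 0.811 0.584 0.042
outer loop
vertex -1.163 0.052 1.118
vertex -0.422 -0.995 1.383
vertex -1.04 -0.062 0.325
endloop
endfacet
facet normal -0.956 -0.030 -0.290
outer loop
vertex 1.676 1.664 -2.541
vertex 1.29 2.855 -1.392
vertex 1.918 2.605 -3.435
endloop
endfacet
facet normal 0.228 -0.701 -0.676
outer loop
vertex 3.19 2.645 -3.048
vertex 1.676 1.664 -2.541
vertex 1.918 2.605 -3.435
endloop
endfacet
facet normal -0.956 -0.030 -0.290
outer loop
vertex 1.918 2.605 -3.435
vertex 1.29 2.855 -1.392
vertex 1.532 3.796 -2.285
endloop
endfacet
facet normal 0.183 0.713 -0.677
outer loop
vertex 1.532 3.796 -2.285
vertex 3.19 2.645 -3.048
vertex 1.918 2.605 -3.435
endloop
endfacet
facet normal -0.184 -0.713 0.677
outer loop
vertex 1.676 1.664 -2.541
vertex 2.562 2.895 -1.005
vertex 1.29 2.855 -1.392
endloop
endfacet
facet normal 0.227 -0.700 -0.677
outer loop
vertex 2.948 1.704 -2.155
vertex 1.676 1.664 -2.541
vertex 3.19 2.645 -3.048
endloop
endfacet
facet normal -0.183 -0.713 0.677
outer loop
vertex 2.948 1.704 -2.155
vertex 2.562 2.895 -1.005
vertex 1.676 1.664 -2.541
endloop
endfacet
facet normal -0.228 0.700 0.676
outer loop
vertex 1.29 2.855 -1.392
vertex 2.562 2.895 -1.005
vertex 1.532 3.796 -2.285
endloop
endfacet
facet normal 0.183 0.713 -0.677
outer loop
vertex 2.804 3.836 -1.899
vertex 3.19 2.645 -3.048
vertex 1.532 3.796 -2.285
endloop
endfacet
facet normal -0.227 0.701 0.676
outer loop
vertex 1.532 3.796 -2.285
vertex 2.562 2.895 -1.005
vertex 2.804 3.836 -1.899
endloop
endfacet
facet normal 0.956 0.030 0.290
outer loop
vertex 2.804 3.836 -1.899
vertex 2.948 1.704 -2.155
vertex 3.19 2.645 -3.048
endloop
endfacet
facet normal 0.956 0.030 0.290
outer loop
vertex 2.562 2.895 -1.005
vertex 2.948 1.704 -2.155
vertex 2.804 3.836 -1.899
endloop
endfacet
facet normal -0.766 -0.641 0.047
outer loop
vertex 3.088 -1.889 2.214
vertex 2.46 -1.137 2.244
vertex 2.993 -1.901 0.497
endloop
endfacet
facet normal 0.640 -0.768 -0.030
outer loop
vertex 4.64 -0.523 0.396
vertex 3.088 -1.889 2.214
vertex 2.993 -1.901 0.497
endloop
endfacet
facet normal -0.766 -0.641 0.047
outer loop
vertex 2.993 -1.901 0.497
vertex 2.46 -1.137 2.244
vertex 2.365 -1.149 0.527
endloop
endfacet
facet normal -0.056 -0.007 -0.998
outer loop
vertex 2.365 -1.149 0.527
vertex 4.64 -0.523 0.396
vertex 2.993 -1.901 0.497
endloop
endfacet
facet normal 0.056 0.007 0.998
outer loop
vertex 3.088 -1.889 2.214
vertex 4.107 0.241 2.143
vertex 2.46 -1.137 2.244
endloop
endfacet
facet normal 0.640 -0.768 -0.030
outer loop
vertex 4.735 -0.511 2.113
vertex 3.088 -1.889 2.214
vertex 4.64 -0.523 0.396
endloop
endfacet
facet normal 0.056 0.007 0.998
outer loop
vertex 4.735 -0.511 2.113
vertex 4.107 0.241 2.143
vertex 3.088 -1.889 2.214
endloop
endfacet
facet normal -0.640 0.768 0.030
outer loop
vertex 2.46 -1.137 2.244
vertex 4.107 0.241 2.143
vertex 2.365 -1.149 0.527
endloop
endfacet
facet normal -0.056 -0.007 -0.998
outer loop
vertex 4.012 0.229 0.426
vertex 4.64 -0.523 0.396
vertex 2.365 -1.149 0.527
endloop
endfacet
facet normal -0.640 0.768 0.030
outer loop
vertex 2.365 -1.149 0.527
vertex 4.107 0.241 2.143
vertex 4.012 0.229 0.426
endloop
endfacet
facet normal 0.766 0.641 -0.047
outer loop
vertex 4.012 0.229 0.426
vertex 4.735 -0.511 2.113
vertex 4.64 -0.523 0.396
endloop
endfacet
facet normal 0.766 0.641 -0.047
outer loop
vertex 4.107 0.241 2.143
vertex 4.735 -0.511 2.113
vertex 4.012 0.229 0.426
endloop
endfacet

endsolid


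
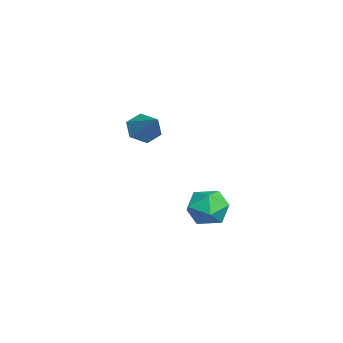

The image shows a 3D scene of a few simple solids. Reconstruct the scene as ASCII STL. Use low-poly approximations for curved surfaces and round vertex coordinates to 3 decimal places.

solid 
facet normal -0.749 -0.314 -0.583
outer loop
vertex -3.522 0.52 2.412
vertex -4.075 0.365 3.206
vertex -4.092 1.237 2.759
endloop
endfacet
facet normal 0.577 0.679 -0.455
outer loop
vertex -3.522 0.52 2.412
vertex -4.092 1.237 2.759
vertex -2.525 1.015 4.414
endloop
endfacet
facet normal -0.749 -0.314 -0.583
outer loop
vertex -4.092 1.237 2.759
vertex -4.075 0.365 3.206
vertex -4.646 1.083 3.553
endloop
endfacet
facet normal -0.036 0.985 0.166
outer loop
vertex -4.092 1.237 2.759
vertex -4.646 1.083 3.553
vertex -2.525 1.015 4.414
endloop
endfacet
facet normal -0.749 -0.314 -0.583
outer loop
vertex -4.646 1.083 3.553
vertex -4.075 0.365 3.206
vertex -4.629 0.211 4.0
endloop
endfacet
facet normal -0.329 0.426 0.843
outer loop
vertex -4.646 1.083 3.553
vertex -4.629 0.211 4.0
vertex -2.525 1.015 4.414
endloop
endfacet
facet normal -0.749 -0.313 -0.584
outer loop
vertex -4.629 0.211 4.0
vertex -4.075 0.365 3.206
vertex -4.059 -0.507 3.653
endloop
endfacet
facet normal -0.008 -0.440 0.898
outer loop
vertex -4.629 0.211 4.0
vertex -4.059 -0.507 3.653
vertex -2.525 1.015 4.414
endloop
endfacet
facet normal -0.749 -0.313 -0.584
outer loop
vertex -4.059 -0.507 3.653
vertex -4.075 0.365 3.206
vertex -3.505 -0.352 2.859
endloop
endfacet
facet normal 0.605 -0.747 0.276
outer loop
vertex -4.059 -0.507 3.653
vertex -3.505 -0.352 2.859
vertex -2.525 1.015 4.414
endloop
endfacet
facet normal -0.749 -0.314 -0.583
outer loop
vertex -3.505 -0.352 2.859
vertex -4.075 0.365 3.206
vertex -3.522 0.52 2.412
endloop
endfacet
facet normal 0.897 -0.188 -0.400
outer loop
vertex -3.505 -0.352 2.859
vertex -3.522 0.52 2.412
vertex -2.525 1.015 4.414
endloop
endfacet
facet normal 0.145 0.950 -0.276
outer loop
vertex 2.772 3.855 -0.191
vertex 1.737 4.152 0.287
vertex 2.719 4.191 0.936
endloop
endfacet
facet normal 0.767 0.624 -0.150
outer loop
vertex 2.772 3.855 -0.191
vertex 2.719 4.191 0.936
vertex 3.398 3.281 0.625
endloop
endfacet
facet normal 0.811 0.058 -0.582
outer loop
vertex 2.772 3.855 -0.191
vertex 3.398 3.281 0.625
vertex 2.836 2.679 -0.218
endloop
endfacet
facet normal 0.216 0.034 -0.976
outer loop
vertex 2.772 3.855 -0.191
vertex 2.836 2.679 -0.218
vertex 1.81 3.217 -0.426
endloop
endfacet
facet normal -0.196 0.585 -0.787
outer loop
vertex 2.772 3.855 -0.191
vertex 1.81 3.217 -0.426
vertex 1.737 4.152 0.287
endloop
endfacet
facet normal 0.759 0.387 0.524
outer loop
vertex 3.398 3.281 0.625
vertex 2.719 4.191 0.936
vertex 2.75 3.223 1.606
endloop
endfacet
facet normal -0.247 0.915 0.319
outer loop
vertex 2.719 4.191 0.936
vertex 1.737 4.152 0.287
vertex 1.724 3.761 1.398
endloop
endfacet
facet normal -0.798 0.325 -0.508
outer loop
vertex 1.737 4.152 0.287
vertex 1.81 3.217 -0.426
vertex 1.162 3.159 0.555
endloop
endfacet
facet normal -0.132 -0.567 -0.813
outer loop
vertex 1.81 3.217 -0.426
vertex 2.836 2.679 -0.218
vertex 1.841 2.249 0.244
endloop
endfacet
facet normal 0.830 -0.528 -0.176
outer loop
vertex 2.836 2.679 -0.218
vertex 3.398 3.281 0.625
vertex 2.823 2.288 0.893
endloop
endfacet
facet normal -0.216 -0.034 0.976
outer loop
vertex 1.788 2.585 1.371
vertex 2.75 3.223 1.606
vertex 1.724 3.761 1.398
endloop
endfacet
facet normal -0.811 -0.058 0.582
outer loop
vertex 1.788 2.585 1.371
vertex 1.724 3.761 1.398
vertex 1.162 3.159 0.555
endloop
endfacet
facet normal -0.767 -0.624 0.150
outer loop
vertex 1.788 2.585 1.371
vertex 1.162 3.159 0.555
vertex 1.841 2.249 0.244
endloop
endfacet
facet normal -0.145 -0.950 0.276
outer loop
vertex 1.788 2.585 1.371
vertex 1.841 2.249 0.244
vertex 2.823 2.288 0.893
endloop
endfacet
facet normal 0.196 -0.585 0.787
outer loop
vertex 1.788 2.585 1.371
vertex 2.823 2.288 0.893
vertex 2.75 3.223 1.606
endloop
endfacet
facet normal 0.132 0.567 0.813
outer loop
vertex 1.724 3.761 1.398
vertex 2.75 3.223 1.606
vertex 2.719 4.191 0.936
endloop
endfacet
facet normal -0.830 0.528 0.176
outer loop
vertex 1.162 3.159 0.555
vertex 1.724 3.761 1.398
vertex 1.737 4.152 0.287
endloop
endfacet
facet normal -0.759 -0.387 -0.524
outer loop
vertex 1.841 2.249 0.244
vertex 1.162 3.159 0.555
vertex 1.81 3.217 -0.426
endloop
endfacet
facet normal 0.247 -0.915 -0.319
outer loop
vertex 2.823 2.288 0.893
vertex 1.841 2.249 0.244
vertex 2.836 2.679 -0.218
endloop
endfacet
facet normal 0.798 -0.325 0.508
outer loop
vertex 2.75 3.223 1.606
vertex 2.823 2.288 0.893
vertex 3.398 3.281 0.625
endloop
endfacet

endsolid


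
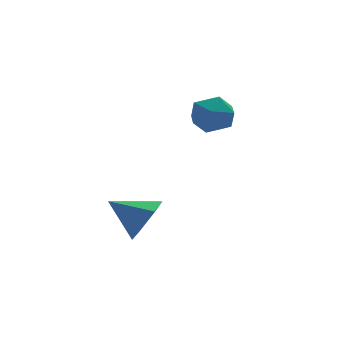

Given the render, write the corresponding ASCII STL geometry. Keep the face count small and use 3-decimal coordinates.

solid 
facet normal -0.122 0.490 0.863
outer loop
vertex 2.157 -2.201 3.938
vertex 1.533 -2.668 4.115
vertex 2.27 -2.882 4.341
endloop
endfacet
facet normal 0.565 0.488 0.666
outer loop
vertex 2.157 -2.201 3.938
vertex 2.27 -2.882 4.341
vertex 2.776 -2.674 3.759
endloop
endfacet
facet normal 0.611 0.791 0.022
outer loop
vertex 2.157 -2.201 3.938
vertex 2.776 -2.674 3.759
vertex 2.353 -2.331 3.174
endloop
endfacet
facet normal -0.046 0.983 -0.179
outer loop
vertex 2.157 -2.201 3.938
vertex 2.353 -2.331 3.174
vertex 1.585 -2.327 3.394
endloop
endfacet
facet normal -0.499 0.797 0.341
outer loop
vertex 2.157 -2.201 3.938
vertex 1.585 -2.327 3.394
vertex 1.533 -2.668 4.115
endloop
endfacet
facet normal 0.774 -0.192 0.604
outer loop
vertex 2.776 -2.674 3.759
vertex 2.27 -2.882 4.341
vertex 2.535 -3.433 3.826
endloop
endfacet
facet normal -0.337 -0.187 0.923
outer loop
vertex 2.27 -2.882 4.341
vertex 1.533 -2.668 4.115
vertex 1.767 -3.429 4.046
endloop
endfacet
facet normal -0.948 0.308 0.077
outer loop
vertex 1.533 -2.668 4.115
vertex 1.585 -2.327 3.394
vertex 1.344 -3.086 3.461
endloop
endfacet
facet normal -0.215 0.610 -0.763
outer loop
vertex 1.585 -2.327 3.394
vertex 2.353 -2.331 3.174
vertex 1.85 -2.878 2.879
endloop
endfacet
facet normal 0.848 0.300 -0.437
outer loop
vertex 2.353 -2.331 3.174
vertex 2.776 -2.674 3.759
vertex 2.587 -3.092 3.105
endloop
endfacet
facet normal 0.046 -0.983 0.179
outer loop
vertex 1.963 -3.559 3.282
vertex 2.535 -3.433 3.826
vertex 1.767 -3.429 4.046
endloop
endfacet
facet normal -0.611 -0.791 -0.022
outer loop
vertex 1.963 -3.559 3.282
vertex 1.767 -3.429 4.046
vertex 1.344 -3.086 3.461
endloop
endfacet
facet normal -0.565 -0.488 -0.666
outer loop
vertex 1.963 -3.559 3.282
vertex 1.344 -3.086 3.461
vertex 1.85 -2.878 2.879
endloop
endfacet
facet normal 0.122 -0.490 -0.863
outer loop
vertex 1.963 -3.559 3.282
vertex 1.85 -2.878 2.879
vertex 2.587 -3.092 3.105
endloop
endfacet
facet normal 0.499 -0.797 -0.341
outer loop
vertex 1.963 -3.559 3.282
vertex 2.587 -3.092 3.105
vertex 2.535 -3.433 3.826
endloop
endfacet
facet normal 0.215 -0.610 0.763
outer loop
vertex 1.767 -3.429 4.046
vertex 2.535 -3.433 3.826
vertex 2.27 -2.882 4.341
endloop
endfacet
facet normal -0.848 -0.300 0.437
outer loop
vertex 1.344 -3.086 3.461
vertex 1.767 -3.429 4.046
vertex 1.533 -2.668 4.115
endloop
endfacet
facet normal -0.774 0.192 -0.604
outer loop
vertex 1.85 -2.878 2.879
vertex 1.344 -3.086 3.461
vertex 1.585 -2.327 3.394
endloop
endfacet
facet normal 0.337 0.187 -0.923
outer loop
vertex 2.587 -3.092 3.105
vertex 1.85 -2.878 2.879
vertex 2.353 -2.331 3.174
endloop
endfacet
facet normal 0.948 -0.308 -0.077
outer loop
vertex 2.535 -3.433 3.826
vertex 2.587 -3.092 3.105
vertex 2.776 -2.674 3.759
endloop
endfacet
facet normal 0.713 -0.513 -0.478
outer loop
vertex 0.139 -3.647 0.593
vertex -0.398 -3.794 -0.05
vertex 0.095 -3.102 -0.058
endloop
endfacet
facet normal 0.282 0.745 0.605
outer loop
vertex 0.139 -3.647 0.593
vertex 0.095 -3.102 -0.058
vertex -1.382 -3.086 0.61
endloop
endfacet
facet normal 0.713 -0.513 -0.478
outer loop
vertex 0.095 -3.102 -0.058
vertex -0.398 -3.794 -0.05
vertex -0.442 -3.249 -0.7
endloop
endfacet
facet normal -0.066 0.983 -0.170
outer loop
vertex 0.095 -3.102 -0.058
vertex -0.442 -3.249 -0.7
vertex -1.382 -3.086 0.61
endloop
endfacet
facet normal 0.713 -0.513 -0.478
outer loop
vertex -0.442 -3.249 -0.7
vertex -0.398 -3.794 -0.05
vertex -0.935 -3.941 -0.692
endloop
endfacet
facet normal -0.683 0.480 -0.550
outer loop
vertex -0.442 -3.249 -0.7
vertex -0.935 -3.941 -0.692
vertex -1.382 -3.086 0.61
endloop
endfacet
facet normal 0.713 -0.513 -0.478
outer loop
vertex -0.935 -3.941 -0.692
vertex -0.398 -3.794 -0.05
vertex -0.891 -4.486 -0.042
endloop
endfacet
facet normal -0.953 -0.262 -0.155
outer loop
vertex -0.935 -3.941 -0.692
vertex -0.891 -4.486 -0.042
vertex -1.382 -3.086 0.61
endloop
endfacet
facet normal 0.713 -0.513 -0.478
outer loop
vertex -0.891 -4.486 -0.042
vertex -0.398 -3.794 -0.05
vertex -0.355 -4.34 0.601
endloop
endfacet
facet normal -0.606 -0.501 0.619
outer loop
vertex -0.891 -4.486 -0.042
vertex -0.355 -4.34 0.601
vertex -1.382 -3.086 0.61
endloop
endfacet
facet normal 0.713 -0.514 -0.478
outer loop
vertex -0.355 -4.34 0.601
vertex -0.398 -3.794 -0.05
vertex 0.139 -3.647 0.593
endloop
endfacet
facet normal 0.012 0.003 1.000
outer loop
vertex -0.355 -4.34 0.601
vertex 0.139 -3.647 0.593
vertex -1.382 -3.086 0.61
endloop
endfacet

endsolid


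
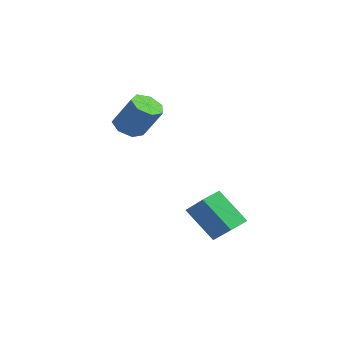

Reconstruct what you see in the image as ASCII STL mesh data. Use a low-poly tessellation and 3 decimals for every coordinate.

solid 
facet normal -0.534 -0.147 -0.832
outer loop
vertex -3.073 0.112 2.644
vertex -3.706 0.459 2.989
vertex -3.125 0.799 2.556
endloop
endfacet
facet normal 0.842 -0.005 -0.539
outer loop
vertex -3.073 0.112 2.644
vertex -3.125 0.799 2.556
vertex -2.122 0.373 4.126
endloop
endfacet
facet normal 0.842 -0.007 -0.540
outer loop
vertex -2.122 0.373 4.126
vertex -3.125 0.799 2.556
vertex -2.173 1.06 4.038
endloop
endfacet
facet normal 0.535 0.146 0.832
outer loop
vertex -2.122 0.373 4.126
vertex -2.173 1.06 4.038
vertex -2.754 0.721 4.471
endloop
endfacet
facet normal -0.535 -0.146 -0.832
outer loop
vertex -3.125 0.799 2.556
vertex -3.706 0.459 2.989
vertex -3.614 1.23 2.795
endloop
endfacet
facet normal 0.466 0.770 -0.435
outer loop
vertex -3.125 0.799 2.556
vertex -3.614 1.23 2.795
vertex -2.173 1.06 4.038
endloop
endfacet
facet normal 0.466 0.770 -0.435
outer loop
vertex -2.173 1.06 4.038
vertex -3.614 1.23 2.795
vertex -2.663 1.491 4.276
endloop
endfacet
facet normal 0.534 0.148 0.832
outer loop
vertex -2.173 1.06 4.038
vertex -2.663 1.491 4.276
vertex -2.754 0.721 4.471
endloop
endfacet
facet normal -0.534 -0.146 -0.833
outer loop
vertex -3.614 1.23 2.795
vertex -3.706 0.459 2.989
vertex -4.172 1.081 3.179
endloop
endfacet
facet normal -0.260 0.966 -0.003
outer loop
vertex -3.614 1.23 2.795
vertex -4.172 1.081 3.179
vertex -2.663 1.491 4.276
endloop
endfacet
facet normal -0.260 0.966 -0.003
outer loop
vertex -2.663 1.491 4.276
vertex -4.172 1.081 3.179
vertex -3.221 1.342 4.661
endloop
endfacet
facet normal 0.535 0.148 0.832
outer loop
vertex -2.663 1.491 4.276
vertex -3.221 1.342 4.661
vertex -2.754 0.721 4.471
endloop
endfacet
facet normal -0.535 -0.147 -0.832
outer loop
vertex -4.172 1.081 3.179
vertex -3.706 0.459 2.989
vertex -4.379 0.464 3.421
endloop
endfacet
facet normal -0.791 0.434 0.431
outer loop
vertex -4.172 1.081 3.179
vertex -4.379 0.464 3.421
vertex -3.221 1.342 4.661
endloop
endfacet
facet normal -0.791 0.434 0.431
outer loop
vertex -3.221 1.342 4.661
vertex -4.379 0.464 3.421
vertex -3.428 0.725 4.903
endloop
endfacet
facet normal 0.534 0.147 0.832
outer loop
vertex -3.221 1.342 4.661
vertex -3.428 0.725 4.903
vertex -2.754 0.721 4.471
endloop
endfacet
facet normal -0.535 -0.146 -0.832
outer loop
vertex -4.379 0.464 3.421
vertex -3.706 0.459 2.989
vertex -4.079 -0.156 3.337
endloop
endfacet
facet normal -0.726 -0.425 0.541
outer loop
vertex -4.379 0.464 3.421
vertex -4.079 -0.156 3.337
vertex -3.428 0.725 4.903
endloop
endfacet
facet normal -0.726 -0.425 0.541
outer loop
vertex -3.428 0.725 4.903
vertex -4.079 -0.156 3.337
vertex -3.128 0.105 4.819
endloop
endfacet
facet normal 0.534 0.146 0.833
outer loop
vertex -3.428 0.725 4.903
vertex -3.128 0.105 4.819
vertex -2.754 0.721 4.471
endloop
endfacet
facet normal -0.534 -0.147 -0.833
outer loop
vertex -4.079 -0.156 3.337
vertex -3.706 0.459 2.989
vertex -3.498 -0.313 2.992
endloop
endfacet
facet normal -0.115 -0.963 0.244
outer loop
vertex -4.079 -0.156 3.337
vertex -3.498 -0.313 2.992
vertex -3.128 0.105 4.819
endloop
endfacet
facet normal -0.115 -0.963 0.244
outer loop
vertex -3.128 0.105 4.819
vertex -3.498 -0.313 2.992
vertex -2.546 -0.052 4.473
endloop
endfacet
facet normal 0.534 0.146 0.833
outer loop
vertex -3.128 0.105 4.819
vertex -2.546 -0.052 4.473
vertex -2.754 0.721 4.471
endloop
endfacet
facet normal -0.534 -0.147 -0.832
outer loop
vertex -3.498 -0.313 2.992
vertex -3.706 0.459 2.989
vertex -3.073 0.112 2.644
endloop
endfacet
facet normal 0.583 -0.777 -0.238
outer loop
vertex -3.498 -0.313 2.992
vertex -3.073 0.112 2.644
vertex -2.546 -0.052 4.473
endloop
endfacet
facet normal 0.584 -0.776 -0.238
outer loop
vertex -2.546 -0.052 4.473
vertex -3.073 0.112 2.644
vertex -2.122 0.373 4.126
endloop
endfacet
facet normal 0.535 0.146 0.832
outer loop
vertex -2.546 -0.052 4.473
vertex -2.122 0.373 4.126
vertex -2.754 0.721 4.471
endloop
endfacet
facet normal -0.663 -0.170 0.729
outer loop
vertex 1.305 0.027 0.287
vertex 1.262 1.028 0.481
vertex 0.132 0.177 -0.745
endloop
endfacet
facet normal 0.042 -0.981 -0.190
outer loop
vertex 1.438 0.512 -2.181
vertex 1.305 0.027 0.287
vertex 0.132 0.177 -0.745
endloop
endfacet
facet normal -0.663 -0.170 0.729
outer loop
vertex 0.132 0.177 -0.745
vertex 1.262 1.028 0.481
vertex 0.089 1.178 -0.551
endloop
endfacet
facet normal -0.747 0.095 -0.658
outer loop
vertex 0.089 1.178 -0.551
vertex 1.438 0.512 -2.181
vertex 0.132 0.177 -0.745
endloop
endfacet
facet normal 0.747 -0.095 0.658
outer loop
vertex 1.305 0.027 0.287
vertex 2.568 1.363 -0.955
vertex 1.262 1.028 0.481
endloop
endfacet
facet normal 0.042 -0.981 -0.190
outer loop
vertex 2.611 0.362 -1.149
vertex 1.305 0.027 0.287
vertex 1.438 0.512 -2.181
endloop
endfacet
facet normal 0.747 -0.095 0.658
outer loop
vertex 2.611 0.362 -1.149
vertex 2.568 1.363 -0.955
vertex 1.305 0.027 0.287
endloop
endfacet
facet normal -0.042 0.981 0.190
outer loop
vertex 1.262 1.028 0.481
vertex 2.568 1.363 -0.955
vertex 0.089 1.178 -0.551
endloop
endfacet
facet normal -0.747 0.095 -0.658
outer loop
vertex 1.395 1.513 -1.987
vertex 1.438 0.512 -2.181
vertex 0.089 1.178 -0.551
endloop
endfacet
facet normal -0.042 0.981 0.190
outer loop
vertex 0.089 1.178 -0.551
vertex 2.568 1.363 -0.955
vertex 1.395 1.513 -1.987
endloop
endfacet
facet normal 0.663 0.170 -0.729
outer loop
vertex 1.395 1.513 -1.987
vertex 2.611 0.362 -1.149
vertex 1.438 0.512 -2.181
endloop
endfacet
facet normal 0.663 0.170 -0.729
outer loop
vertex 2.568 1.363 -0.955
vertex 2.611 0.362 -1.149
vertex 1.395 1.513 -1.987
endloop
endfacet

endsolid


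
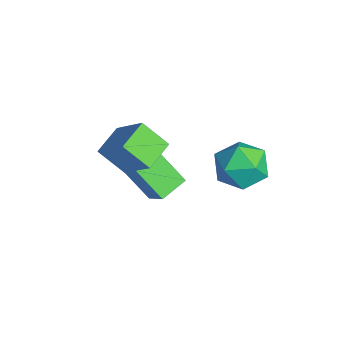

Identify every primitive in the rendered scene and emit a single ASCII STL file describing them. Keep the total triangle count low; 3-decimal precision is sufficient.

solid 
facet normal -0.715 -0.162 -0.680
outer loop
vertex -3.063 -3.448 -4.07
vertex -3.607 -2.355 -3.758
vertex -2.144 -2.662 -5.222
endloop
endfacet
facet normal 0.431 -0.867 -0.248
outer loop
vertex -1.093 -2.425 -4.222
vertex -3.063 -3.448 -4.07
vertex -2.144 -2.662 -5.222
endloop
endfacet
facet normal -0.715 -0.162 -0.680
outer loop
vertex -2.144 -2.662 -5.222
vertex -3.607 -2.355 -3.758
vertex -2.688 -1.569 -4.91
endloop
endfacet
facet normal 0.550 0.471 -0.690
outer loop
vertex -2.688 -1.569 -4.91
vertex -1.093 -2.425 -4.222
vertex -2.144 -2.662 -5.222
endloop
endfacet
facet normal -0.550 -0.471 0.690
outer loop
vertex -3.063 -3.448 -4.07
vertex -2.556 -2.118 -2.758
vertex -3.607 -2.355 -3.758
endloop
endfacet
facet normal 0.431 -0.867 -0.248
outer loop
vertex -2.012 -3.211 -3.07
vertex -3.063 -3.448 -4.07
vertex -1.093 -2.425 -4.222
endloop
endfacet
facet normal -0.550 -0.471 0.690
outer loop
vertex -2.012 -3.211 -3.07
vertex -2.556 -2.118 -2.758
vertex -3.063 -3.448 -4.07
endloop
endfacet
facet normal -0.431 0.867 0.248
outer loop
vertex -3.607 -2.355 -3.758
vertex -2.556 -2.118 -2.758
vertex -2.688 -1.569 -4.91
endloop
endfacet
facet normal 0.550 0.471 -0.690
outer loop
vertex -1.637 -1.332 -3.91
vertex -1.093 -2.425 -4.222
vertex -2.688 -1.569 -4.91
endloop
endfacet
facet normal -0.431 0.867 0.248
outer loop
vertex -2.688 -1.569 -4.91
vertex -2.556 -2.118 -2.758
vertex -1.637 -1.332 -3.91
endloop
endfacet
facet normal 0.715 0.162 0.680
outer loop
vertex -1.637 -1.332 -3.91
vertex -2.012 -3.211 -3.07
vertex -1.093 -2.425 -4.222
endloop
endfacet
facet normal 0.715 0.162 0.680
outer loop
vertex -2.556 -2.118 -2.758
vertex -2.012 -3.211 -3.07
vertex -1.637 -1.332 -3.91
endloop
endfacet
facet normal -0.635 0.735 0.236
outer loop
vertex -2.157 -3.878 -0.262
vertex -0.914 -3.24 1.099
vertex -1.538 -3.035 -1.223
endloop
endfacet
facet normal -0.637 -0.327 -0.698
outer loop
vertex -0.686 -4.02 -1.539
vertex -2.157 -3.878 -0.262
vertex -1.538 -3.035 -1.223
endloop
endfacet
facet normal -0.635 0.735 0.236
outer loop
vertex -1.538 -3.035 -1.223
vertex -0.914 -3.24 1.099
vertex -0.295 -2.397 0.138
endloop
endfacet
facet normal 0.436 0.594 -0.676
outer loop
vertex -0.295 -2.397 0.138
vertex -0.686 -4.02 -1.539
vertex -1.538 -3.035 -1.223
endloop
endfacet
facet normal -0.436 -0.594 0.676
outer loop
vertex -2.157 -3.878 -0.262
vertex -0.062 -4.225 0.783
vertex -0.914 -3.24 1.099
endloop
endfacet
facet normal -0.637 -0.327 -0.698
outer loop
vertex -1.305 -4.863 -0.578
vertex -2.157 -3.878 -0.262
vertex -0.686 -4.02 -1.539
endloop
endfacet
facet normal -0.436 -0.594 0.676
outer loop
vertex -1.305 -4.863 -0.578
vertex -0.062 -4.225 0.783
vertex -2.157 -3.878 -0.262
endloop
endfacet
facet normal 0.637 0.327 0.698
outer loop
vertex -0.914 -3.24 1.099
vertex -0.062 -4.225 0.783
vertex -0.295 -2.397 0.138
endloop
endfacet
facet normal 0.436 0.594 -0.676
outer loop
vertex 0.557 -3.382 -0.178
vertex -0.686 -4.02 -1.539
vertex -0.295 -2.397 0.138
endloop
endfacet
facet normal 0.637 0.327 0.698
outer loop
vertex -0.295 -2.397 0.138
vertex -0.062 -4.225 0.783
vertex 0.557 -3.382 -0.178
endloop
endfacet
facet normal 0.635 -0.735 -0.236
outer loop
vertex 0.557 -3.382 -0.178
vertex -1.305 -4.863 -0.578
vertex -0.686 -4.02 -1.539
endloop
endfacet
facet normal 0.635 -0.735 -0.236
outer loop
vertex -0.062 -4.225 0.783
vertex -1.305 -4.863 -0.578
vertex 0.557 -3.382 -0.178
endloop
endfacet
facet normal -0.664 -0.263 0.700
outer loop
vertex -0.171 0.294 -0.416
vertex 0.199 -0.8 -0.476
vertex 0.69 -0.063 0.267
endloop
endfacet
facet normal -0.454 0.414 0.789
outer loop
vertex -0.171 0.294 -0.416
vertex 0.69 -0.063 0.267
vertex 0.749 0.973 -0.242
endloop
endfacet
facet normal -0.606 0.772 0.191
outer loop
vertex -0.171 0.294 -0.416
vertex 0.749 0.973 -0.242
vertex 0.293 0.877 -1.301
endloop
endfacet
facet normal -0.910 0.317 -0.268
outer loop
vertex -0.171 0.294 -0.416
vertex 0.293 0.877 -1.301
vertex -0.047 -0.219 -1.445
endloop
endfacet
facet normal -0.945 -0.322 0.047
outer loop
vertex -0.171 0.294 -0.416
vertex -0.047 -0.219 -1.445
vertex 0.199 -0.8 -0.476
endloop
endfacet
facet normal 0.254 0.415 0.874
outer loop
vertex 0.749 0.973 -0.242
vertex 0.69 -0.063 0.267
vertex 1.687 0.299 -0.195
endloop
endfacet
facet normal -0.085 -0.679 0.730
outer loop
vertex 0.69 -0.063 0.267
vertex 0.199 -0.8 -0.476
vertex 1.347 -0.797 -0.339
endloop
endfacet
facet normal -0.540 -0.775 -0.327
outer loop
vertex 0.199 -0.8 -0.476
vertex -0.047 -0.219 -1.445
vertex 0.891 -0.893 -1.398
endloop
endfacet
facet normal -0.482 0.259 -0.837
outer loop
vertex -0.047 -0.219 -1.445
vertex 0.293 0.877 -1.301
vertex 0.95 0.143 -1.907
endloop
endfacet
facet normal 0.009 0.996 -0.094
outer loop
vertex 0.293 0.877 -1.301
vertex 0.749 0.973 -0.242
vertex 1.441 0.88 -1.164
endloop
endfacet
facet normal 0.910 -0.317 0.268
outer loop
vertex 1.811 -0.214 -1.224
vertex 1.687 0.299 -0.195
vertex 1.347 -0.797 -0.339
endloop
endfacet
facet normal 0.606 -0.772 -0.191
outer loop
vertex 1.811 -0.214 -1.224
vertex 1.347 -0.797 -0.339
vertex 0.891 -0.893 -1.398
endloop
endfacet
facet normal 0.454 -0.414 -0.789
outer loop
vertex 1.811 -0.214 -1.224
vertex 0.891 -0.893 -1.398
vertex 0.95 0.143 -1.907
endloop
endfacet
facet normal 0.664 0.263 -0.700
outer loop
vertex 1.811 -0.214 -1.224
vertex 0.95 0.143 -1.907
vertex 1.441 0.88 -1.164
endloop
endfacet
facet normal 0.945 0.322 -0.047
outer loop
vertex 1.811 -0.214 -1.224
vertex 1.441 0.88 -1.164
vertex 1.687 0.299 -0.195
endloop
endfacet
facet normal 0.482 -0.259 0.837
outer loop
vertex 1.347 -0.797 -0.339
vertex 1.687 0.299 -0.195
vertex 0.69 -0.063 0.267
endloop
endfacet
facet normal -0.009 -0.996 0.094
outer loop
vertex 0.891 -0.893 -1.398
vertex 1.347 -0.797 -0.339
vertex 0.199 -0.8 -0.476
endloop
endfacet
facet normal -0.254 -0.415 -0.874
outer loop
vertex 0.95 0.143 -1.907
vertex 0.891 -0.893 -1.398
vertex -0.047 -0.219 -1.445
endloop
endfacet
facet normal 0.085 0.679 -0.730
outer loop
vertex 1.441 0.88 -1.164
vertex 0.95 0.143 -1.907
vertex 0.293 0.877 -1.301
endloop
endfacet
facet normal 0.540 0.775 0.327
outer loop
vertex 1.687 0.299 -0.195
vertex 1.441 0.88 -1.164
vertex 0.749 0.973 -0.242
endloop
endfacet

endsolid


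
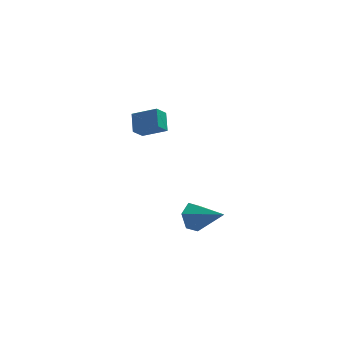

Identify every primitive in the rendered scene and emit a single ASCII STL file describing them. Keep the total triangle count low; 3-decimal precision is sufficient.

solid 
facet normal -0.505 -0.559 0.658
outer loop
vertex -1.293 3.456 3.643
vertex -2.422 3.841 3.103
vertex -1.252 2.619 2.963
endloop
endfacet
facet normal 0.862 -0.293 0.413
outer loop
vertex -0.818 3.099 2.397
vertex -1.293 3.456 3.643
vertex -1.252 2.619 2.963
endloop
endfacet
facet normal -0.505 -0.559 0.658
outer loop
vertex -1.252 2.619 2.963
vertex -2.422 3.841 3.103
vertex -2.382 3.003 2.422
endloop
endfacet
facet normal 0.038 -0.776 -0.629
outer loop
vertex -2.382 3.003 2.422
vertex -0.818 3.099 2.397
vertex -1.252 2.619 2.963
endloop
endfacet
facet normal -0.037 0.776 0.630
outer loop
vertex -1.293 3.456 3.643
vertex -1.988 4.321 2.537
vertex -2.422 3.841 3.103
endloop
endfacet
facet normal 0.862 -0.294 0.413
outer loop
vertex -0.858 3.937 3.078
vertex -1.293 3.456 3.643
vertex -0.818 3.099 2.397
endloop
endfacet
facet normal -0.038 0.775 0.630
outer loop
vertex -0.858 3.937 3.078
vertex -1.988 4.321 2.537
vertex -1.293 3.456 3.643
endloop
endfacet
facet normal -0.862 0.294 -0.412
outer loop
vertex -2.422 3.841 3.103
vertex -1.988 4.321 2.537
vertex -2.382 3.003 2.422
endloop
endfacet
facet normal 0.037 -0.775 -0.631
outer loop
vertex -1.947 3.484 1.857
vertex -0.818 3.099 2.397
vertex -2.382 3.003 2.422
endloop
endfacet
facet normal -0.862 0.294 -0.413
outer loop
vertex -2.382 3.003 2.422
vertex -1.988 4.321 2.537
vertex -1.947 3.484 1.857
endloop
endfacet
facet normal 0.505 0.559 -0.658
outer loop
vertex -1.947 3.484 1.857
vertex -0.858 3.937 3.078
vertex -0.818 3.099 2.397
endloop
endfacet
facet normal 0.505 0.559 -0.658
outer loop
vertex -1.988 4.321 2.537
vertex -0.858 3.937 3.078
vertex -1.947 3.484 1.857
endloop
endfacet
facet normal -0.752 0.511 -0.415
outer loop
vertex 0.628 -1.831 -0.358
vertex 0.114 -2.209 0.108
vertex 0.442 -1.531 0.348
endloop
endfacet
facet normal 0.852 0.523 0.002
outer loop
vertex 0.628 -1.831 -0.358
vertex 0.442 -1.531 0.348
vertex 1.386 -3.071 0.812
endloop
endfacet
facet normal -0.752 0.511 -0.416
outer loop
vertex 0.442 -1.531 0.348
vertex 0.114 -2.209 0.108
vertex -0.072 -1.908 0.815
endloop
endfacet
facet normal 0.378 0.472 0.797
outer loop
vertex 0.442 -1.531 0.348
vertex -0.072 -1.908 0.815
vertex 1.386 -3.071 0.812
endloop
endfacet
facet normal -0.752 0.511 -0.416
outer loop
vertex -0.072 -1.908 0.815
vertex 0.114 -2.209 0.108
vertex -0.4 -2.586 0.575
endloop
endfacet
facet normal -0.192 -0.243 0.951
outer loop
vertex -0.072 -1.908 0.815
vertex -0.4 -2.586 0.575
vertex 1.386 -3.071 0.812
endloop
endfacet
facet normal -0.753 0.510 -0.416
outer loop
vertex -0.4 -2.586 0.575
vertex 0.114 -2.209 0.108
vertex -0.213 -2.886 -0.131
endloop
endfacet
facet normal -0.287 -0.907 0.309
outer loop
vertex -0.4 -2.586 0.575
vertex -0.213 -2.886 -0.131
vertex 1.386 -3.071 0.812
endloop
endfacet
facet normal -0.753 0.510 -0.416
outer loop
vertex -0.213 -2.886 -0.131
vertex 0.114 -2.209 0.108
vertex 0.301 -2.509 -0.598
endloop
endfacet
facet normal 0.187 -0.855 -0.484
outer loop
vertex -0.213 -2.886 -0.131
vertex 0.301 -2.509 -0.598
vertex 1.386 -3.071 0.812
endloop
endfacet
facet normal -0.753 0.510 -0.416
outer loop
vertex 0.301 -2.509 -0.598
vertex 0.114 -2.209 0.108
vertex 0.628 -1.831 -0.358
endloop
endfacet
facet normal 0.757 -0.139 -0.638
outer loop
vertex 0.301 -2.509 -0.598
vertex 0.628 -1.831 -0.358
vertex 1.386 -3.071 0.812
endloop
endfacet

endsolid


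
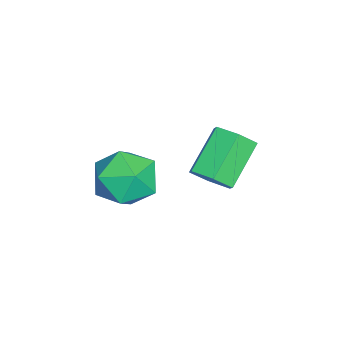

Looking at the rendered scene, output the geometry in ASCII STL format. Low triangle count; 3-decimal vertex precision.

solid 
facet normal 0.021 0.415 0.910
outer loop
vertex -1.171 -2.122 -1.309
vertex -0.967 -3.121 -0.858
vertex -0.12 -2.469 -1.175
endloop
endfacet
facet normal 0.237 0.879 0.413
outer loop
vertex -1.171 -2.122 -1.309
vertex -0.12 -2.469 -1.175
vertex -0.419 -1.947 -2.113
endloop
endfacet
facet normal -0.289 0.955 -0.063
outer loop
vertex -1.171 -2.122 -1.309
vertex -0.419 -1.947 -2.113
vertex -1.451 -2.277 -2.377
endloop
endfacet
facet normal -0.832 0.538 0.140
outer loop
vertex -1.171 -2.122 -1.309
vertex -1.451 -2.277 -2.377
vertex -1.789 -3.002 -1.601
endloop
endfacet
facet normal -0.640 0.204 0.741
outer loop
vertex -1.171 -2.122 -1.309
vertex -1.789 -3.002 -1.601
vertex -0.967 -3.121 -0.858
endloop
endfacet
facet normal 0.800 0.596 0.077
outer loop
vertex -0.419 -1.947 -2.113
vertex -0.12 -2.469 -1.175
vertex 0.249 -2.838 -2.159
endloop
endfacet
facet normal 0.449 -0.155 0.880
outer loop
vertex -0.12 -2.469 -1.175
vertex -0.967 -3.121 -0.858
vertex -0.089 -3.563 -1.383
endloop
endfacet
facet normal -0.621 -0.497 0.607
outer loop
vertex -0.967 -3.121 -0.858
vertex -1.789 -3.002 -1.601
vertex -1.121 -3.893 -1.647
endloop
endfacet
facet normal -0.930 0.043 -0.365
outer loop
vertex -1.789 -3.002 -1.601
vertex -1.451 -2.277 -2.377
vertex -1.42 -3.371 -2.585
endloop
endfacet
facet normal -0.053 0.719 -0.693
outer loop
vertex -1.451 -2.277 -2.377
vertex -0.419 -1.947 -2.113
vertex -0.573 -2.719 -2.902
endloop
endfacet
facet normal 0.832 -0.538 -0.140
outer loop
vertex -0.369 -3.718 -2.451
vertex 0.249 -2.838 -2.159
vertex -0.089 -3.563 -1.383
endloop
endfacet
facet normal 0.289 -0.955 0.063
outer loop
vertex -0.369 -3.718 -2.451
vertex -0.089 -3.563 -1.383
vertex -1.121 -3.893 -1.647
endloop
endfacet
facet normal -0.237 -0.879 -0.413
outer loop
vertex -0.369 -3.718 -2.451
vertex -1.121 -3.893 -1.647
vertex -1.42 -3.371 -2.585
endloop
endfacet
facet normal -0.021 -0.415 -0.910
outer loop
vertex -0.369 -3.718 -2.451
vertex -1.42 -3.371 -2.585
vertex -0.573 -2.719 -2.902
endloop
endfacet
facet normal 0.640 -0.204 -0.741
outer loop
vertex -0.369 -3.718 -2.451
vertex -0.573 -2.719 -2.902
vertex 0.249 -2.838 -2.159
endloop
endfacet
facet normal 0.930 -0.043 0.365
outer loop
vertex -0.089 -3.563 -1.383
vertex 0.249 -2.838 -2.159
vertex -0.12 -2.469 -1.175
endloop
endfacet
facet normal 0.053 -0.719 0.693
outer loop
vertex -1.121 -3.893 -1.647
vertex -0.089 -3.563 -1.383
vertex -0.967 -3.121 -0.858
endloop
endfacet
facet normal -0.800 -0.596 -0.077
outer loop
vertex -1.42 -3.371 -2.585
vertex -1.121 -3.893 -1.647
vertex -1.789 -3.002 -1.601
endloop
endfacet
facet normal -0.449 0.155 -0.880
outer loop
vertex -0.573 -2.719 -2.902
vertex -1.42 -3.371 -2.585
vertex -1.451 -2.277 -2.377
endloop
endfacet
facet normal 0.621 0.497 -0.607
outer loop
vertex 0.249 -2.838 -2.159
vertex -0.573 -2.719 -2.902
vertex -0.419 -1.947 -2.113
endloop
endfacet
facet normal 0.720 -0.296 -0.627
outer loop
vertex -2.35 -0.588 -2.908
vertex -2.895 -0.764 -3.451
vertex -2.579 -0.041 -3.429
endloop
endfacet
facet normal 0.630 0.658 0.414
outer loop
vertex -2.35 -0.588 -2.908
vertex -2.579 -0.041 -3.429
vertex -3.64 -0.059 -1.785
endloop
endfacet
facet normal 0.629 0.658 0.413
outer loop
vertex -3.64 -0.059 -1.785
vertex -2.579 -0.041 -3.429
vertex -3.869 0.488 -2.307
endloop
endfacet
facet normal -0.721 0.296 0.626
outer loop
vertex -3.64 -0.059 -1.785
vertex -3.869 0.488 -2.307
vertex -4.185 -0.236 -2.329
endloop
endfacet
facet normal 0.721 -0.296 -0.627
outer loop
vertex -2.579 -0.041 -3.429
vertex -2.895 -0.764 -3.451
vertex -3.124 -0.217 -3.973
endloop
endfacet
facet normal 0.064 0.929 -0.365
outer loop
vertex -2.579 -0.041 -3.429
vertex -3.124 -0.217 -3.973
vertex -3.869 0.488 -2.307
endloop
endfacet
facet normal 0.063 0.929 -0.365
outer loop
vertex -3.869 0.488 -2.307
vertex -3.124 -0.217 -3.973
vertex -4.415 0.312 -2.85
endloop
endfacet
facet normal -0.720 0.295 0.628
outer loop
vertex -3.869 0.488 -2.307
vertex -4.415 0.312 -2.85
vertex -4.185 -0.236 -2.329
endloop
endfacet
facet normal 0.721 -0.296 -0.626
outer loop
vertex -3.124 -0.217 -3.973
vertex -2.895 -0.764 -3.451
vertex -3.44 -0.941 -3.995
endloop
endfacet
facet normal -0.566 0.271 -0.778
outer loop
vertex -3.124 -0.217 -3.973
vertex -3.44 -0.941 -3.995
vertex -4.415 0.312 -2.85
endloop
endfacet
facet normal -0.567 0.270 -0.778
outer loop
vertex -4.415 0.312 -2.85
vertex -3.44 -0.941 -3.995
vertex -4.73 -0.412 -2.872
endloop
endfacet
facet normal -0.721 0.294 0.628
outer loop
vertex -4.415 0.312 -2.85
vertex -4.73 -0.412 -2.872
vertex -4.185 -0.236 -2.329
endloop
endfacet
facet normal 0.721 -0.296 -0.626
outer loop
vertex -3.44 -0.941 -3.995
vertex -2.895 -0.764 -3.451
vertex -3.211 -1.488 -3.473
endloop
endfacet
facet normal -0.630 -0.658 -0.413
outer loop
vertex -3.44 -0.941 -3.995
vertex -3.211 -1.488 -3.473
vertex -4.73 -0.412 -2.872
endloop
endfacet
facet normal -0.630 -0.658 -0.414
outer loop
vertex -4.73 -0.412 -2.872
vertex -3.211 -1.488 -3.473
vertex -4.501 -0.959 -2.351
endloop
endfacet
facet normal -0.720 0.296 0.627
outer loop
vertex -4.73 -0.412 -2.872
vertex -4.501 -0.959 -2.351
vertex -4.185 -0.236 -2.329
endloop
endfacet
facet normal 0.720 -0.295 -0.628
outer loop
vertex -3.211 -1.488 -3.473
vertex -2.895 -0.764 -3.451
vertex -2.665 -1.312 -2.93
endloop
endfacet
facet normal -0.064 -0.929 0.365
outer loop
vertex -3.211 -1.488 -3.473
vertex -2.665 -1.312 -2.93
vertex -4.501 -0.959 -2.351
endloop
endfacet
facet normal -0.064 -0.929 0.364
outer loop
vertex -4.501 -0.959 -2.351
vertex -2.665 -1.312 -2.93
vertex -3.956 -0.783 -1.807
endloop
endfacet
facet normal -0.721 0.296 0.627
outer loop
vertex -4.501 -0.959 -2.351
vertex -3.956 -0.783 -1.807
vertex -4.185 -0.236 -2.329
endloop
endfacet
facet normal 0.721 -0.294 -0.628
outer loop
vertex -2.665 -1.312 -2.93
vertex -2.895 -0.764 -3.451
vertex -2.35 -0.588 -2.908
endloop
endfacet
facet normal 0.567 -0.270 0.779
outer loop
vertex -2.665 -1.312 -2.93
vertex -2.35 -0.588 -2.908
vertex -3.956 -0.783 -1.807
endloop
endfacet
facet normal 0.566 -0.271 0.778
outer loop
vertex -3.956 -0.783 -1.807
vertex -2.35 -0.588 -2.908
vertex -3.64 -0.059 -1.785
endloop
endfacet
facet normal -0.721 0.296 0.626
outer loop
vertex -3.956 -0.783 -1.807
vertex -3.64 -0.059 -1.785
vertex -4.185 -0.236 -2.329
endloop
endfacet

endsolid
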